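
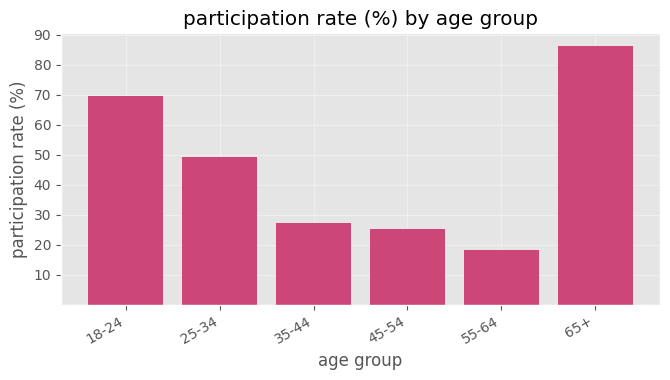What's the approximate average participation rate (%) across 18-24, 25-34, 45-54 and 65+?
(70 + 50 + 30 + 90) / 4 ≈ 60.

≈ 60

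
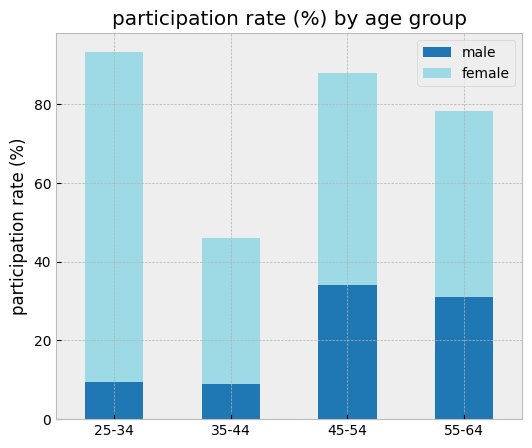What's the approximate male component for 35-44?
male top ≈ 10, bottom ≈ 0; segment ≈ 10.

≈ 10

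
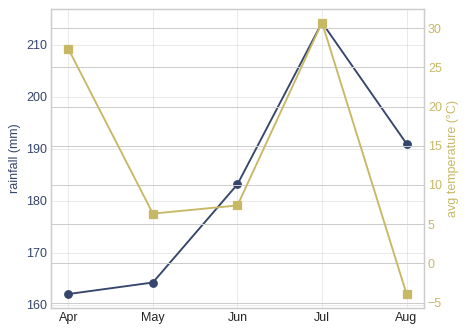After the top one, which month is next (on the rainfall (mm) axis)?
Top 3 (on the rainfall (mm) axis): Jul ≈ 215, Aug ≈ 190, Jun ≈ 185.

Aug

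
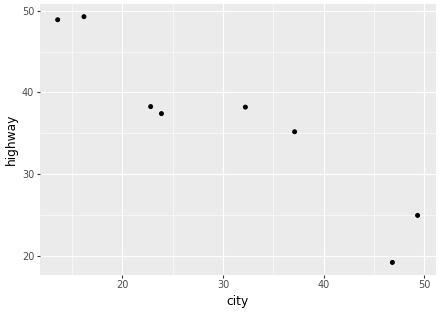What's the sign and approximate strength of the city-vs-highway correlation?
Points are negatively correlated; strong (|r| ≈ 0.9).

negative, strong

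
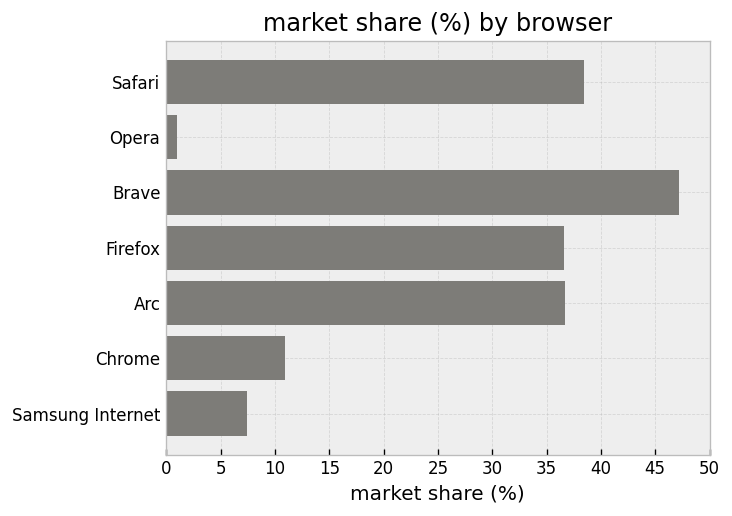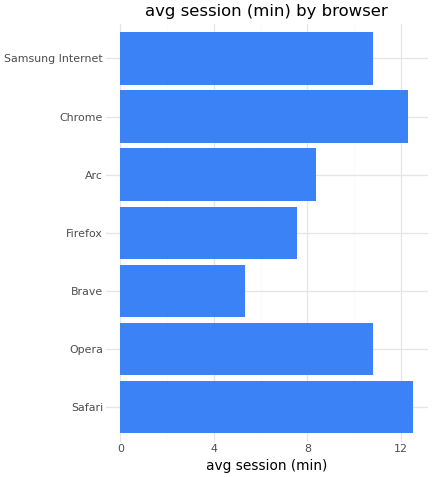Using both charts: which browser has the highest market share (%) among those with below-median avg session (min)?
Brave

Chart 2 median avg session (min) ≈ 10; below-median browsers: Brave, Firefox, Arc. Among those, Brave has the highest market share (%) (≈ 45).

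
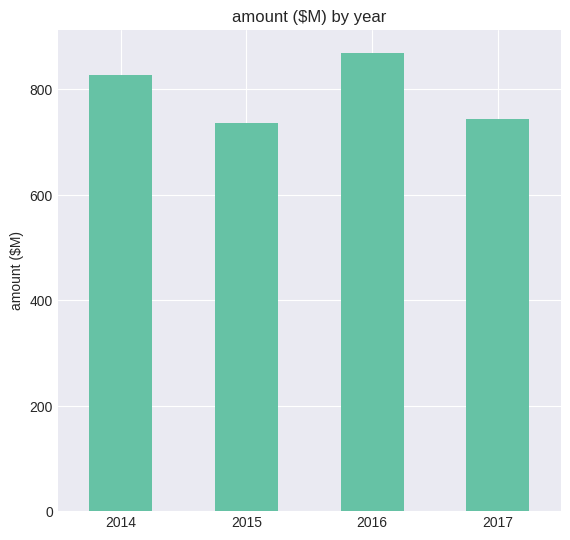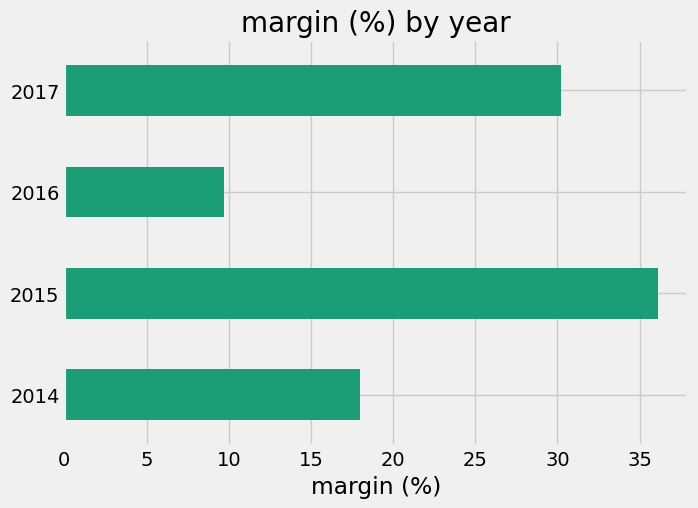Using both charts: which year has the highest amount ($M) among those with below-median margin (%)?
2016

Chart 2 median margin (%) ≈ 25; below-median years: 2014, 2016. Among those, 2016 has the highest amount ($M) (≈ 900).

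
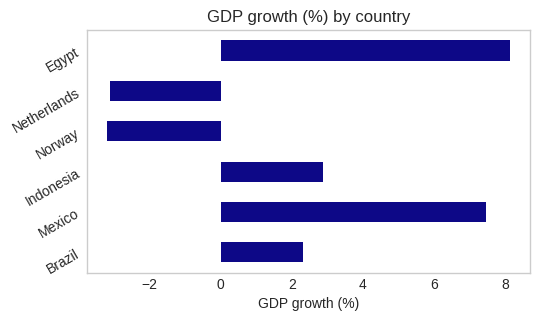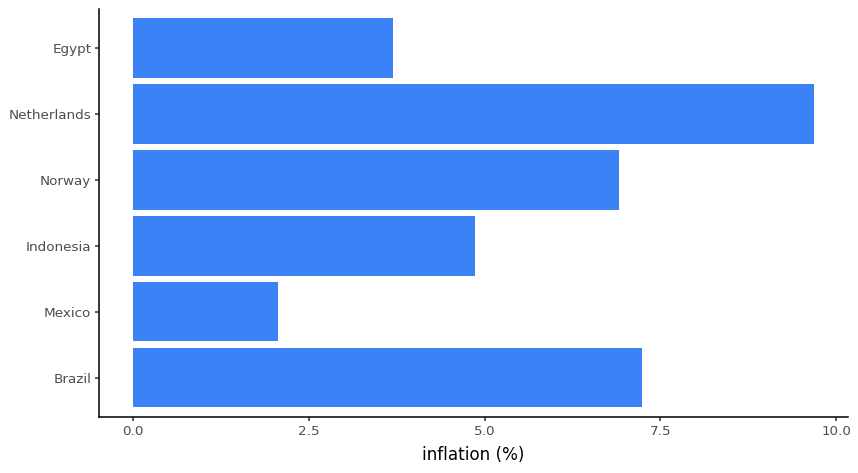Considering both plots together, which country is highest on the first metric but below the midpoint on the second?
Chart 2 median inflation (%) ≈ 6; below-median countries: Mexico, Indonesia, Egypt. Among those, Egypt has the highest GDP growth (%) (≈ 8).

Egypt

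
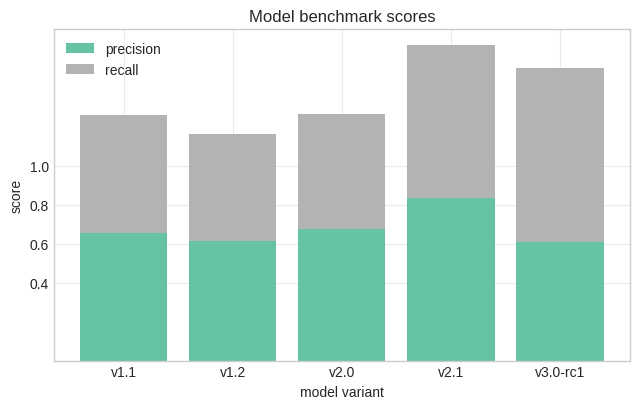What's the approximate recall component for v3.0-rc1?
≈ 1.0

recall top ≈ 1.6, bottom ≈ 0.6; segment ≈ 1.0.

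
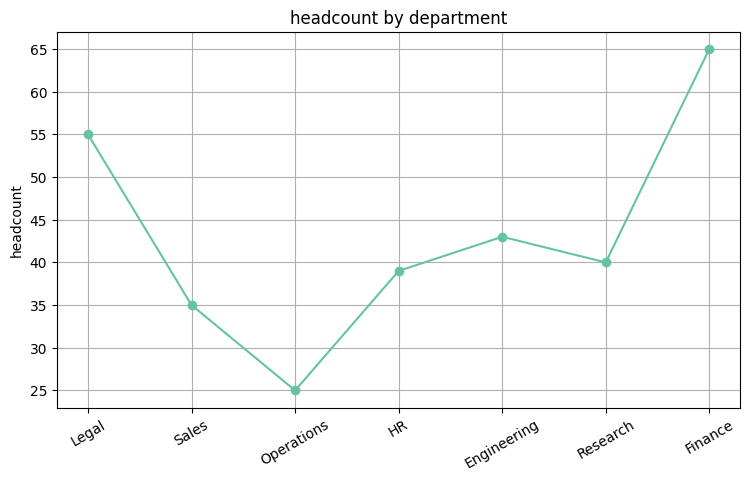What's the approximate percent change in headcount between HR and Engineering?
≈ +12.5%

HR ≈ 40, Engineering ≈ 45; (45 − 40) / 40 ≈ +12.5%.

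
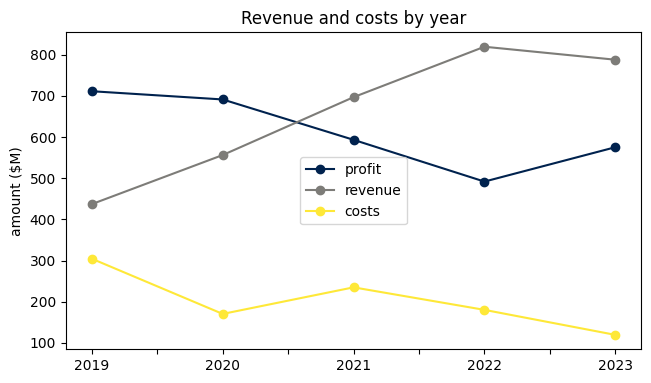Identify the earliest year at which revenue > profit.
2021

2020: revenue ≈ 600 vs profit ≈ 700 (not yet); 2021: revenue ≈ 700 vs profit ≈ 600 (first crossover).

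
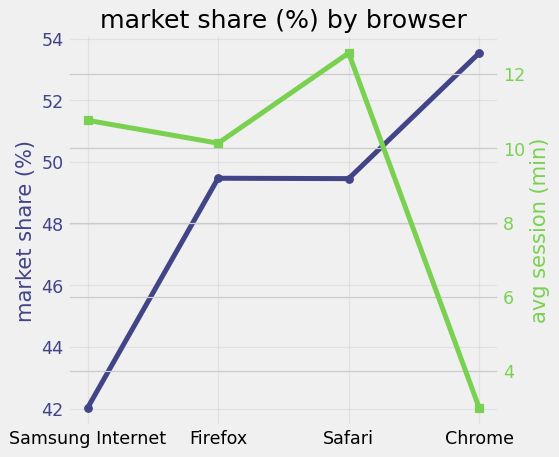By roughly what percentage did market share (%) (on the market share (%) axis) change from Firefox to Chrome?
≈ +10.2%

Firefox ≈ 49, Chrome ≈ 54; (54 − 49) / 49 ≈ +10.2%.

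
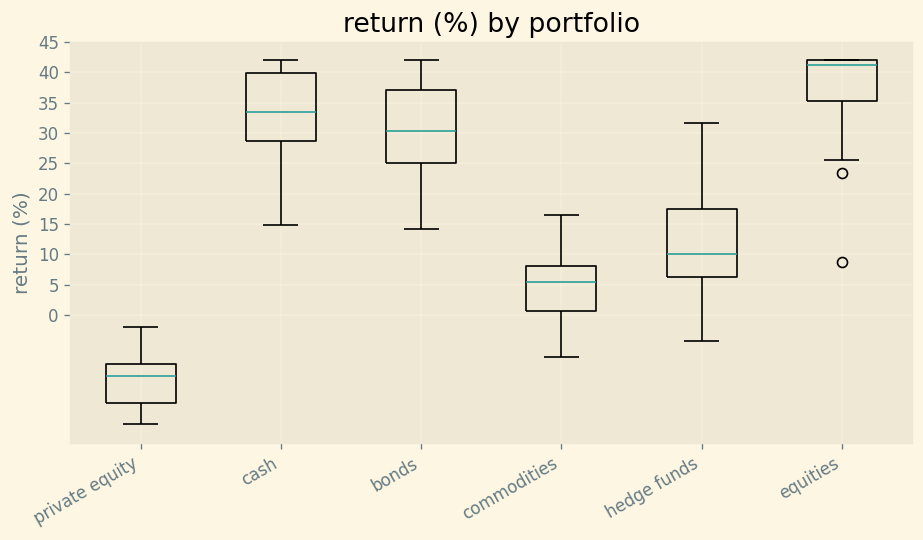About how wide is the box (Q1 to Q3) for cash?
≈ 10

Q3 ≈ 40, Q1 ≈ 30; IQR ≈ 10.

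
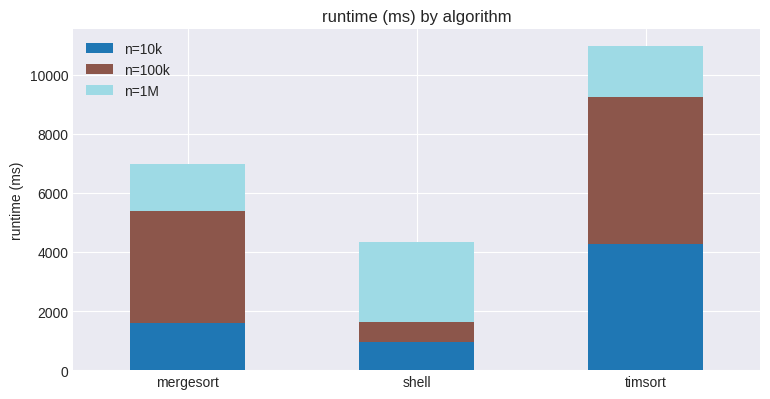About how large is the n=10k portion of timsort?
≈ 4000

n=10k top ≈ 4000, bottom ≈ 0; segment ≈ 4000.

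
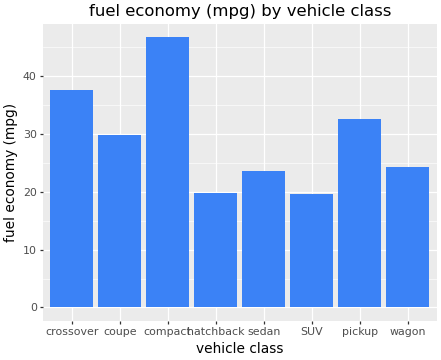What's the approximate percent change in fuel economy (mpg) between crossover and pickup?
≈ -12.5%

crossover ≈ 40, pickup ≈ 35; (35 − 40) / 40 ≈ -12.5%.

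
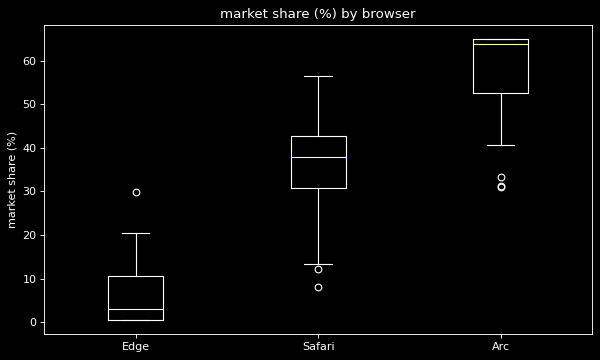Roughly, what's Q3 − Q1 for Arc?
≈ 15

Q3 ≈ 65, Q1 ≈ 50; IQR ≈ 15.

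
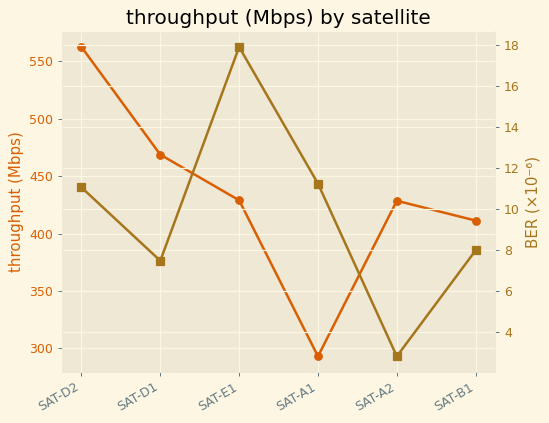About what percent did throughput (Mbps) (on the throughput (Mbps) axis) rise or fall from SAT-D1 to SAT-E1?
SAT-D1 ≈ 475, SAT-E1 ≈ 425; (425 − 475) / 475 ≈ -10.5%.

≈ -10.5%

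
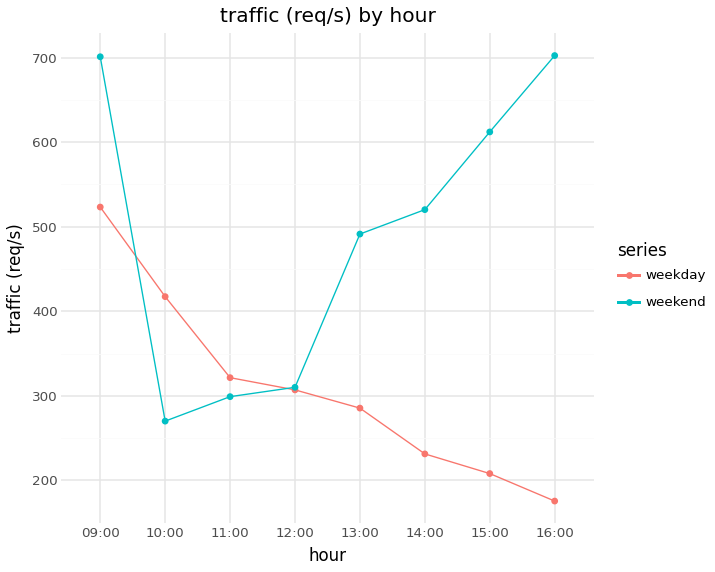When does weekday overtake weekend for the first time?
09:00: weekday ≈ 500 vs weekend ≈ 700 (not yet); 10:00: weekday ≈ 400 vs weekend ≈ 250 (first crossover).

10:00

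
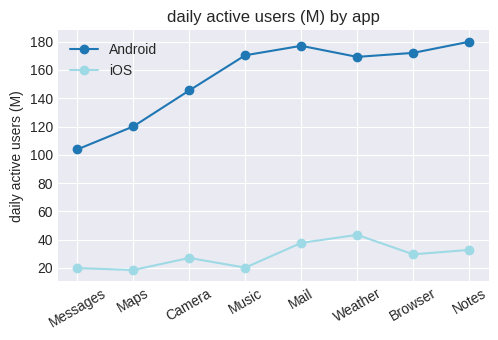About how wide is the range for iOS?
≈ 20

Max Weather ≈ 40, min Maps ≈ 20; range ≈ 20.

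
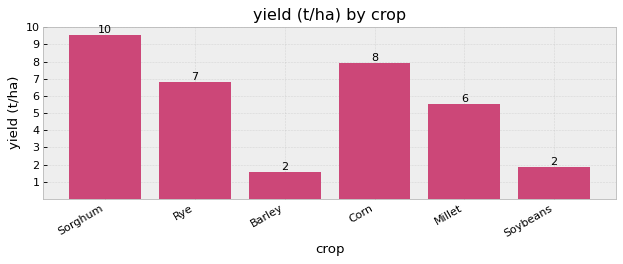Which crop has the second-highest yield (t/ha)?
Top 3: Sorghum ≈ 10, Corn ≈ 8, Rye ≈ 7.

Corn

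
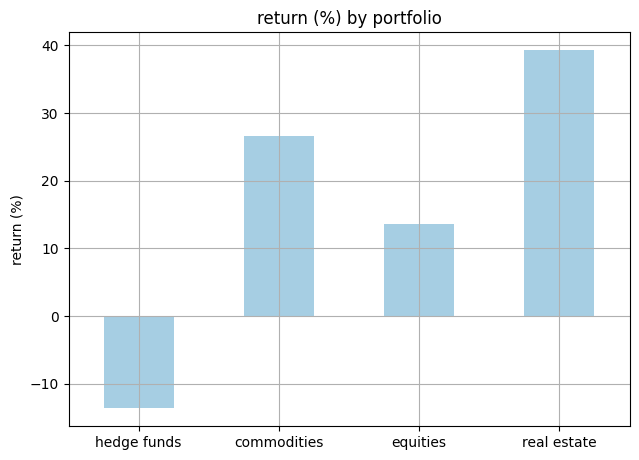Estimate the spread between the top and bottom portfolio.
Max real estate ≈ 40, min hedge funds ≈ -15; range ≈ 55.

≈ 55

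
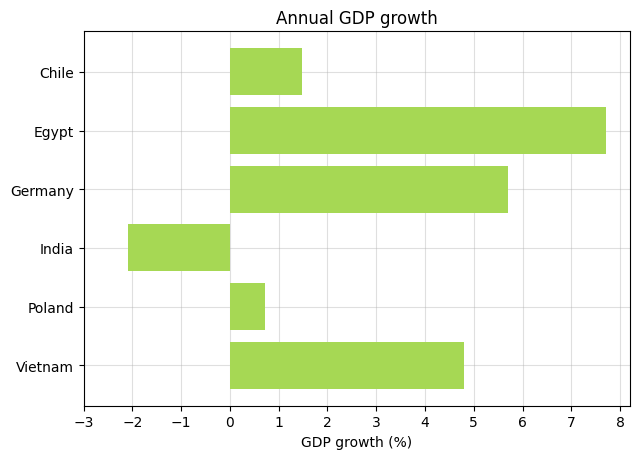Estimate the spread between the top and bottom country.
≈ 10

Max Egypt ≈ 8, min India ≈ -2; range ≈ 10.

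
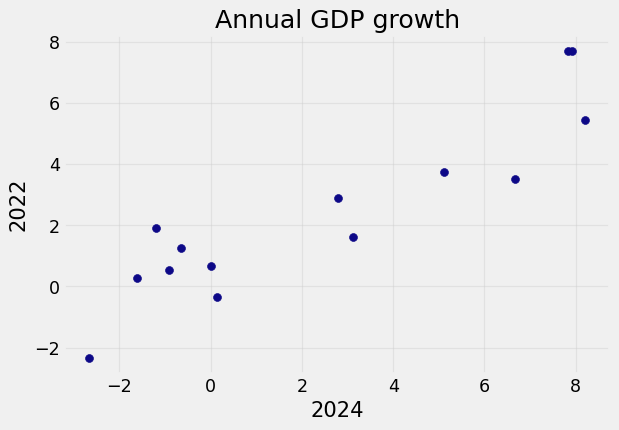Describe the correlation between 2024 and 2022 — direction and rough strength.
positive, strong

Points are positively correlated; strong (|r| ≈ 0.9).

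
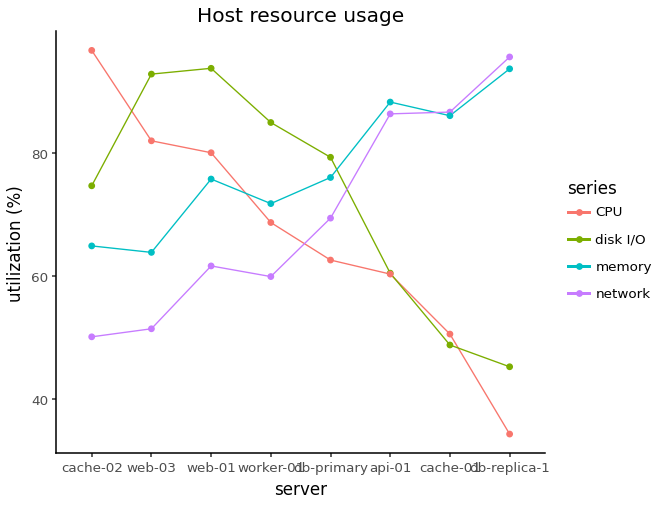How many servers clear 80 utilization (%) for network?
Above 80: api-01, cache-01, db-replica-1.

3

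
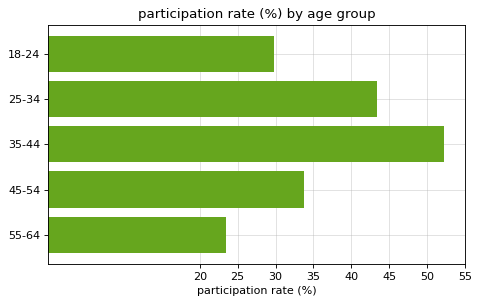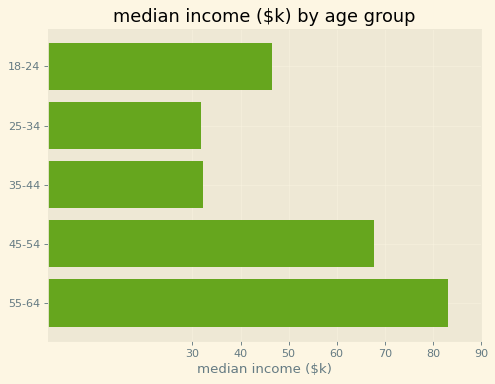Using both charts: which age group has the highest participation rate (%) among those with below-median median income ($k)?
35-44

Chart 2 median median income ($k) ≈ 50; below-median age groups: 25-34, 35-44. Among those, 35-44 has the highest participation rate (%) (≈ 50).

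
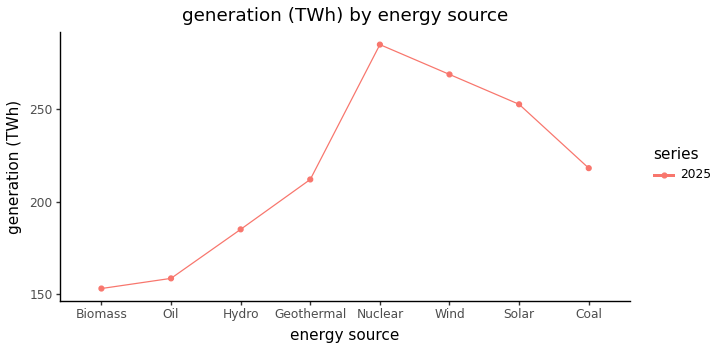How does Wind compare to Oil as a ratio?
≈ 1.62×

Wind ≈ 260, Oil ≈ 160; 260/160 ≈ 1.62.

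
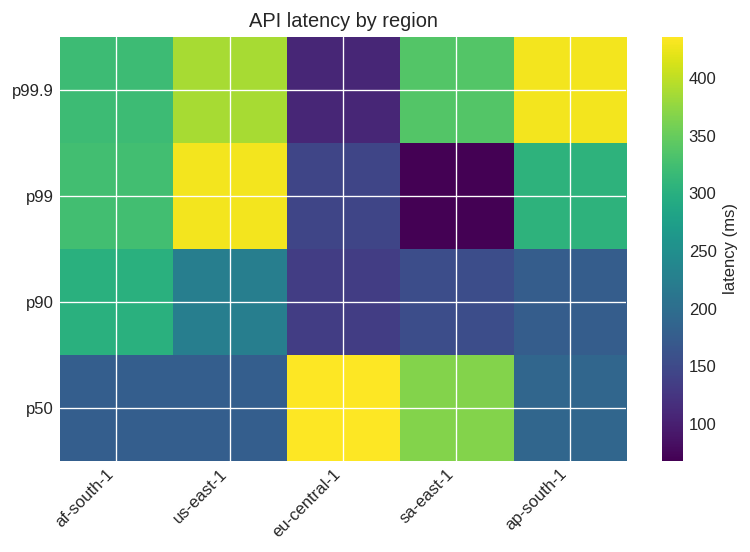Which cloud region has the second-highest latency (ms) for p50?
sa-east-1

Top 3 for p50: eu-central-1 ≈ 450, sa-east-1 ≈ 350, ap-south-1 ≈ 200.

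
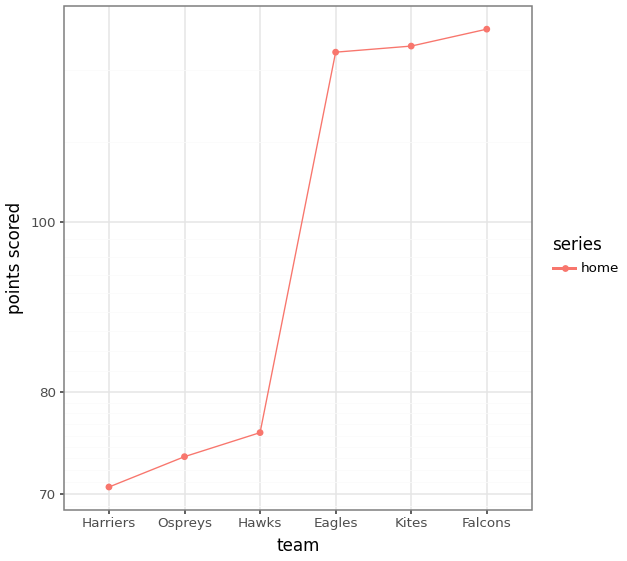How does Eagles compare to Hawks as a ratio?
Eagles ≈ 125, Hawks ≈ 75; 125/75 ≈ 1.67.

≈ 1.67×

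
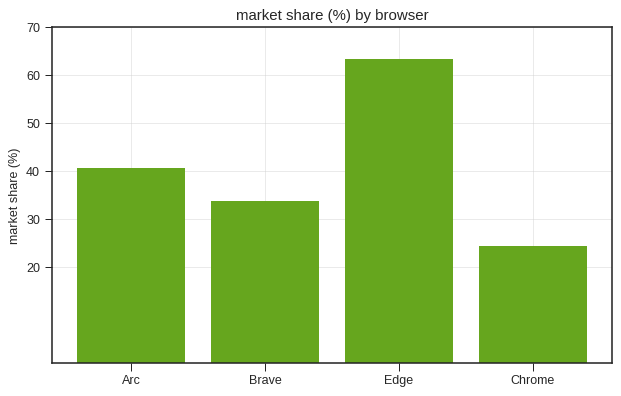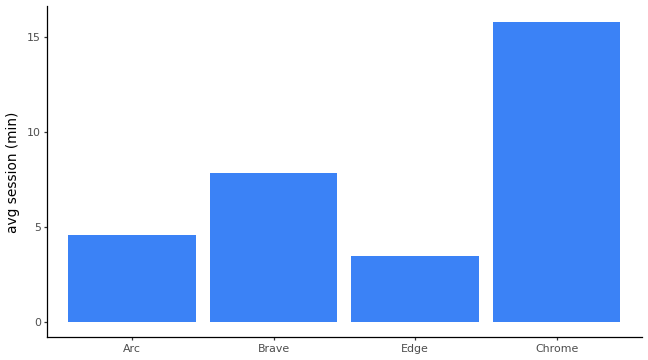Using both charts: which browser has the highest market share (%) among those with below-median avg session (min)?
Chart 2 median avg session (min) ≈ 6; below-median browsers: Arc, Edge. Among those, Edge has the highest market share (%) (≈ 60).

Edge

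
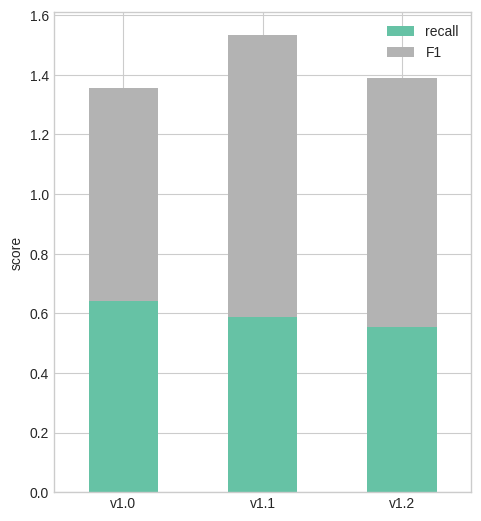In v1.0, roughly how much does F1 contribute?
≈ 0.8

F1 top ≈ 1.4, bottom ≈ 0.6; segment ≈ 0.8.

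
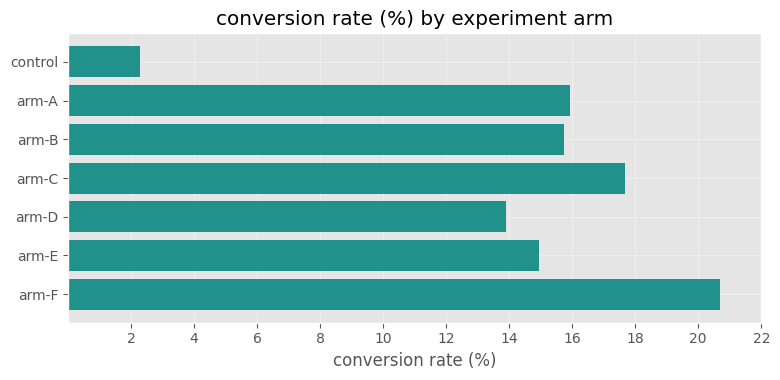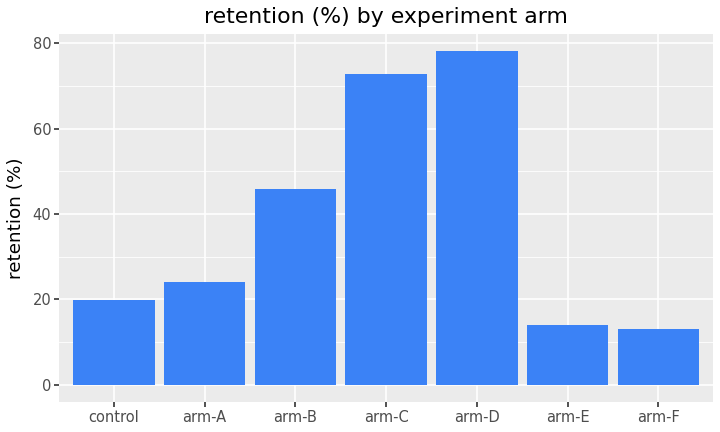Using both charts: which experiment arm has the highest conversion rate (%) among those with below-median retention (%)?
arm-F

Chart 2 median retention (%) ≈ 20; below-median experiment arms: control, arm-E, arm-F. Among those, arm-F has the highest conversion rate (%) (≈ 20).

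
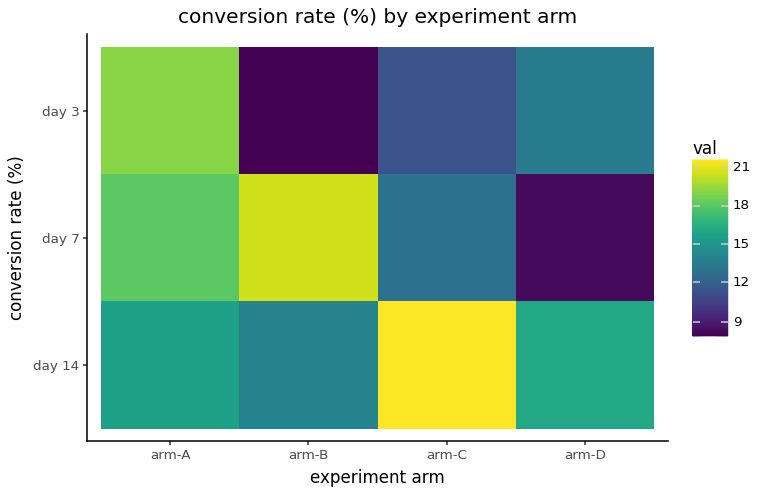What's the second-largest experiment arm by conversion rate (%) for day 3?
arm-D

Top 3 for day 3: arm-A ≈ 20, arm-D ≈ 14, arm-C ≈ 12.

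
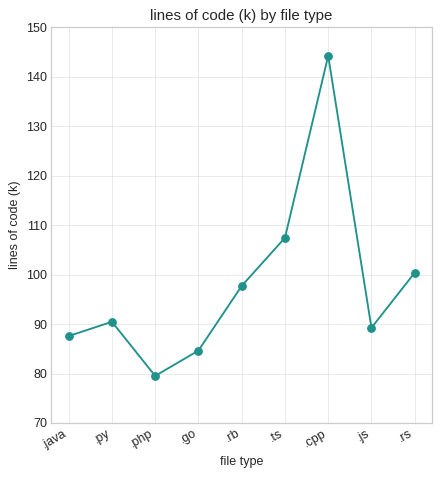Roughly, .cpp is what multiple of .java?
.cpp ≈ 140, .java ≈ 90; 140/90 ≈ 1.56.

≈ 1.56×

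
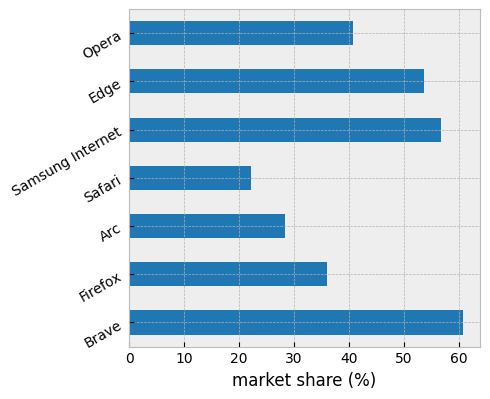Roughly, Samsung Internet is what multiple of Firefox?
Samsung Internet ≈ 60, Firefox ≈ 40; 60/40 ≈ 1.5.

≈ 1.5×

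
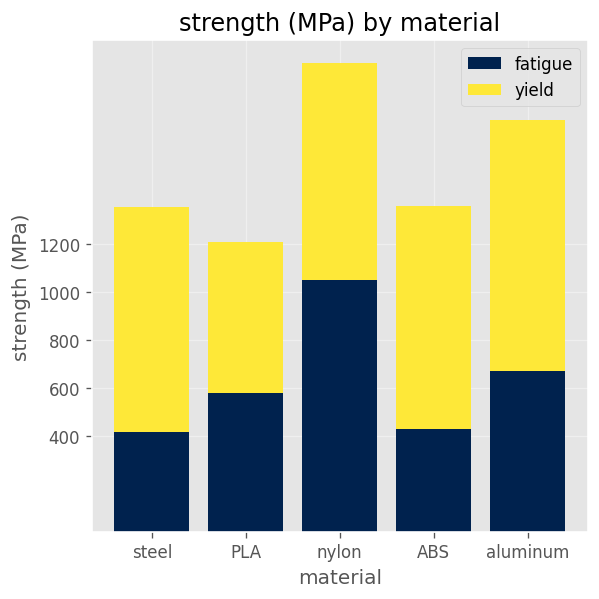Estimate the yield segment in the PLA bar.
≈ 600

yield top ≈ 1200, bottom ≈ 600; segment ≈ 600.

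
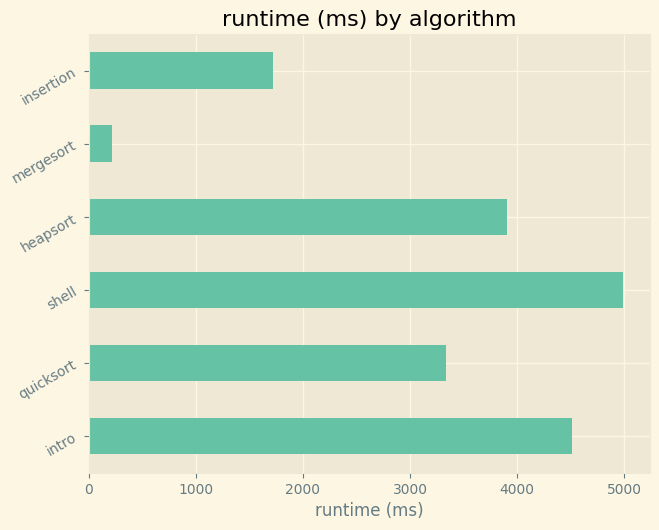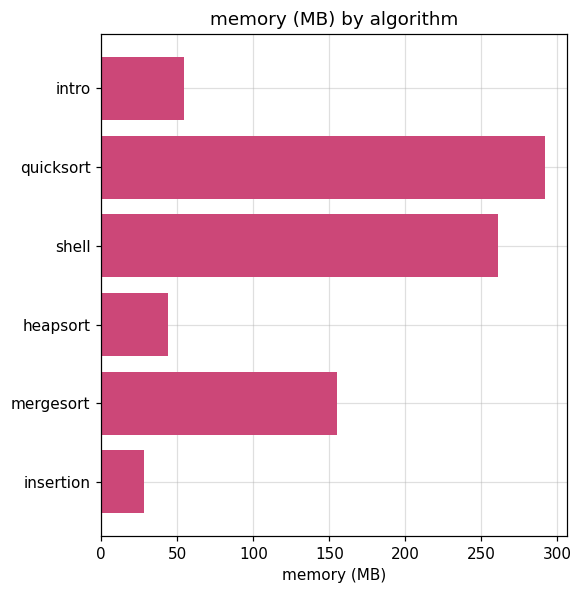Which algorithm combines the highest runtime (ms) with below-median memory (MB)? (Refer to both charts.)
Chart 2 median memory (MB) ≈ 100; below-median algorithms: intro, heapsort, insertion. Among those, intro has the highest runtime (ms) (≈ 4500).

intro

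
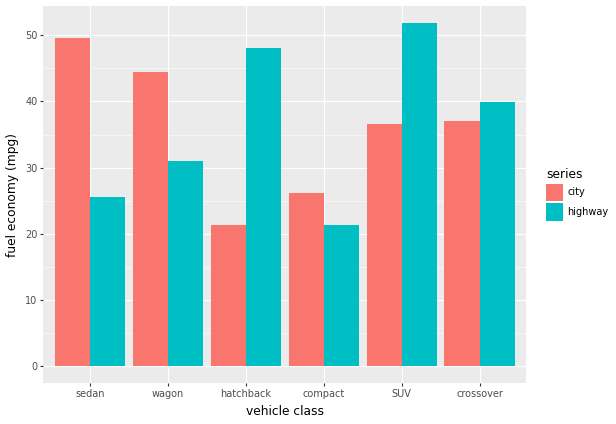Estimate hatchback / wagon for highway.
≈ 1.67×

hatchback ≈ 50, wagon ≈ 30; 50/30 ≈ 1.67.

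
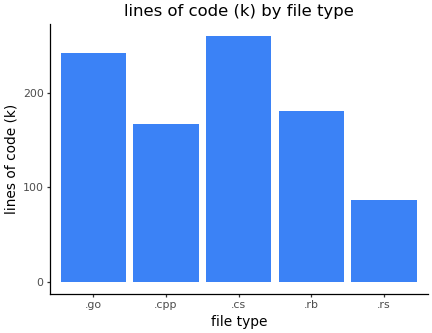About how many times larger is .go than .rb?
.go ≈ 250, .rb ≈ 175; 250/175 ≈ 1.43.

≈ 1.43×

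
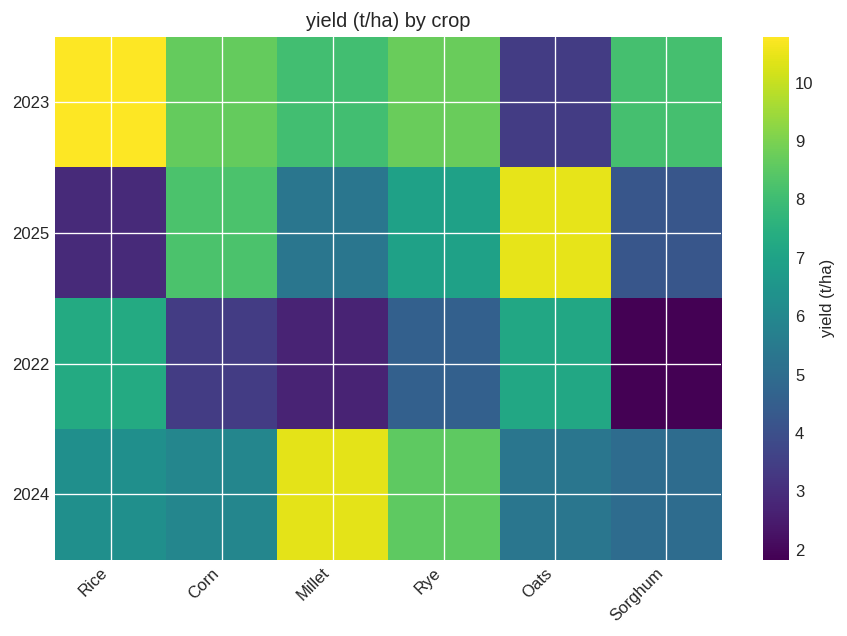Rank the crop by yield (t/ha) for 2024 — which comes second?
Rye

Top 3 for 2024: Millet ≈ 10, Rye ≈ 9, Rice ≈ 6.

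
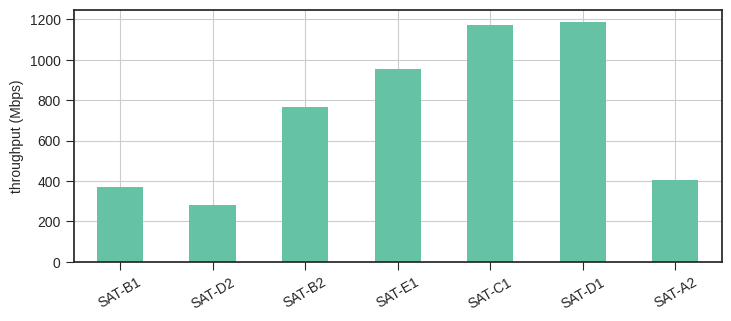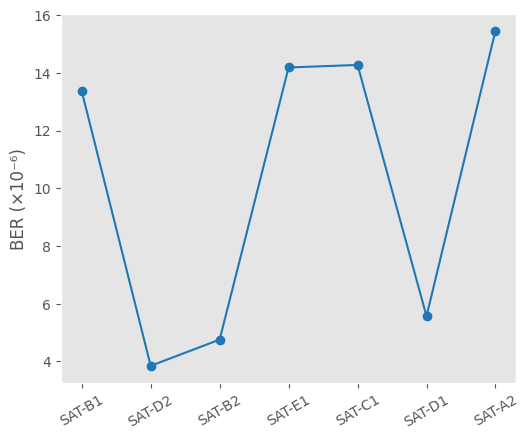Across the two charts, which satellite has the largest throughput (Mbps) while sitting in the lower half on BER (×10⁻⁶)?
SAT-D1

Chart 2 median BER (×10⁻⁶) ≈ 14; below-median satellites: SAT-D2, SAT-B2, SAT-D1. Among those, SAT-D1 has the highest throughput (Mbps) (≈ 1200).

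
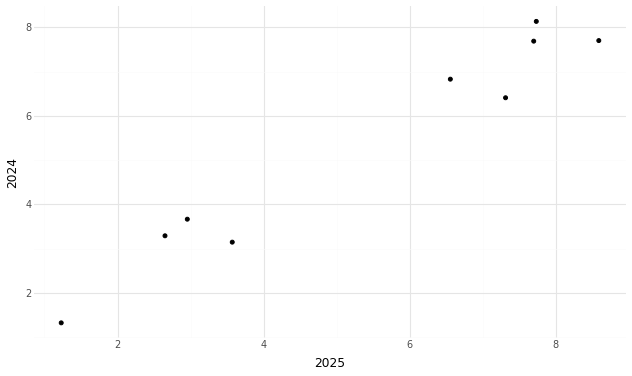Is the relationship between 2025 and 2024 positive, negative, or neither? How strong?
Points are positively correlated; strong (|r| ≈ 1.0).

positive, strong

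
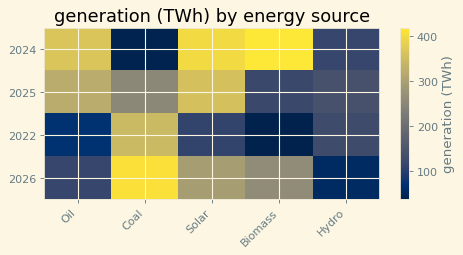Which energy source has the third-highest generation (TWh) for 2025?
Coal

Top 4 for 2025: Solar ≈ 350, Oil ≈ 300, Coal ≈ 250, Hydro ≈ 150.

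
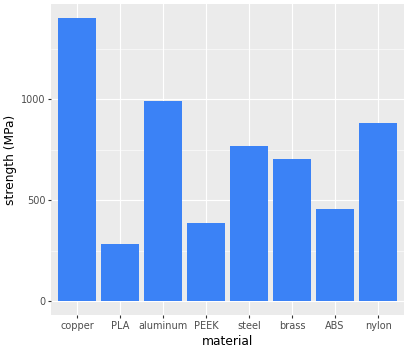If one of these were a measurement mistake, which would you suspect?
copper

copper ≈ 1400; the rest sit between ≈ 200 and ≈ 1000.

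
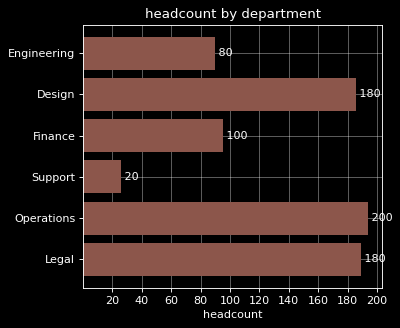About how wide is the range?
Max Operations ≈ 200, min Support ≈ 20; range ≈ 180.

≈ 180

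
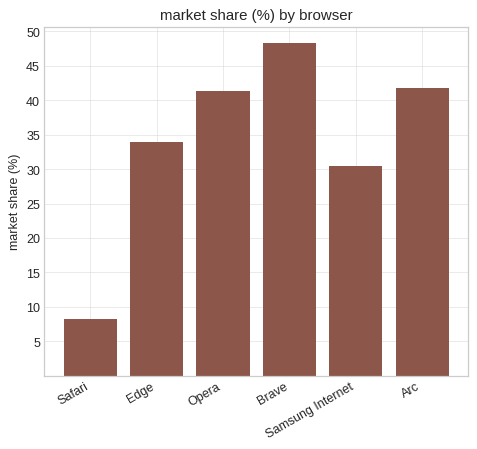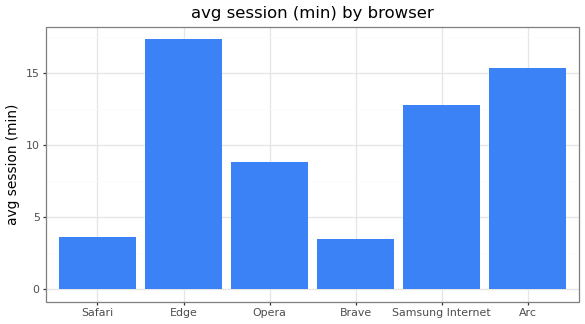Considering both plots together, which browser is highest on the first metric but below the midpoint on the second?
Brave

Chart 2 median avg session (min) ≈ 10; below-median browsers: Safari, Opera, Brave. Among those, Brave has the highest market share (%) (≈ 50).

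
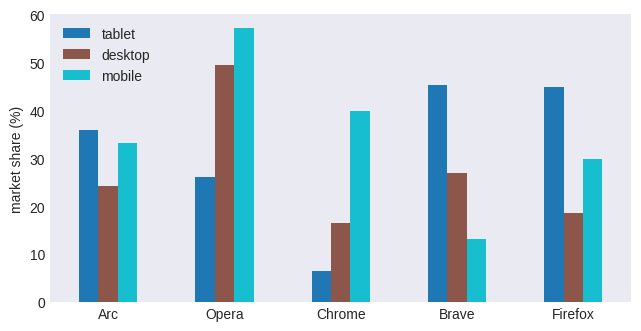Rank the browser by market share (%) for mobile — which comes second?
Top 3 for mobile: Opera ≈ 55, Chrome ≈ 40, Arc ≈ 35.

Chrome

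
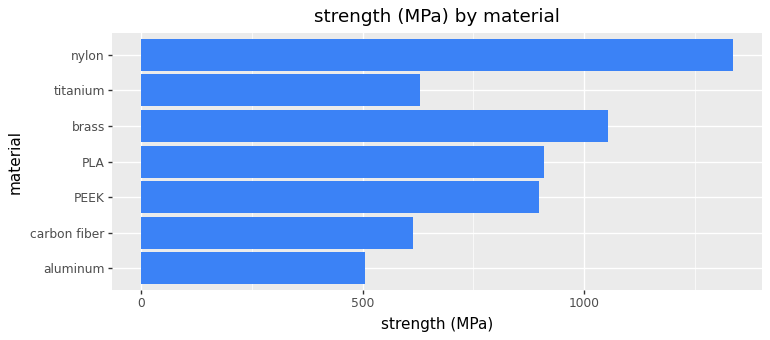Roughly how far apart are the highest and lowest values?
≈ 800

Max nylon ≈ 1400, min aluminum ≈ 600; range ≈ 800.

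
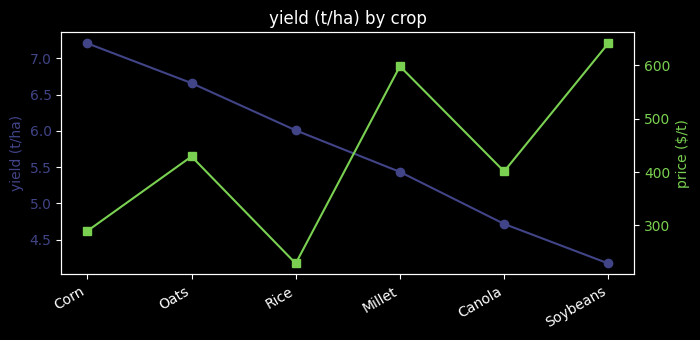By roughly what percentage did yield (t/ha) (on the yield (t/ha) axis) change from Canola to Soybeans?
≈ -11.1%

Canola ≈ 4.5, Soybeans ≈ 4.0; (4.0 − 4.5) / 4.5 ≈ -11.1%.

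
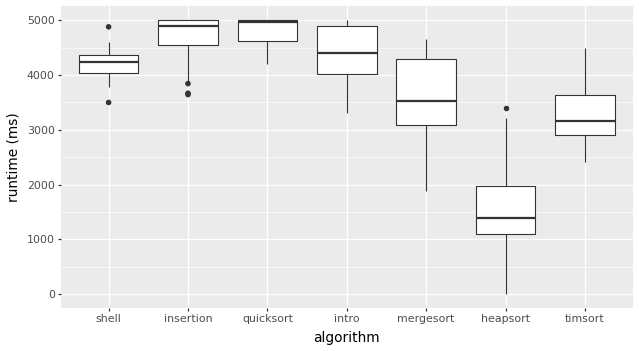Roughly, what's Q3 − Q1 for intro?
≈ 1000

Q3 ≈ 5000, Q1 ≈ 4000; IQR ≈ 1000.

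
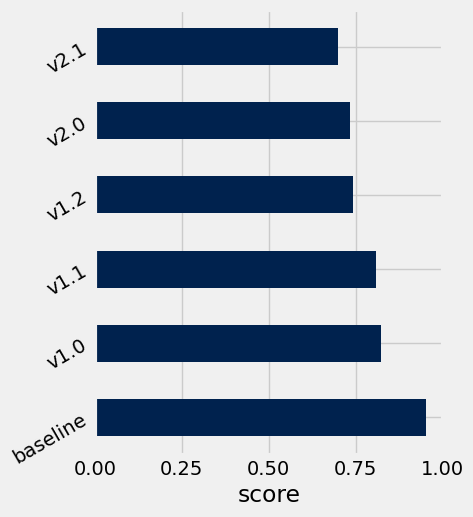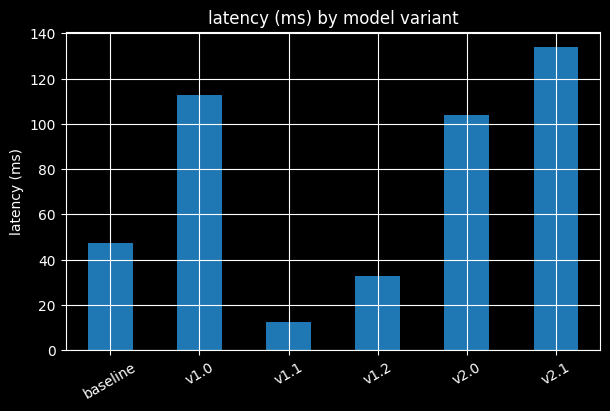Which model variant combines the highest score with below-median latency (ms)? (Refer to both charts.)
baseline

Chart 2 median latency (ms) ≈ 80; below-median model variants: baseline, v1.1, v1.2. Among those, baseline has the highest score (≈ 1).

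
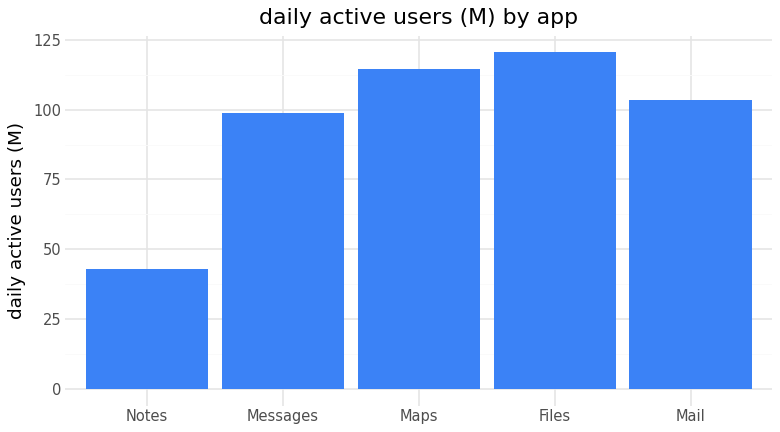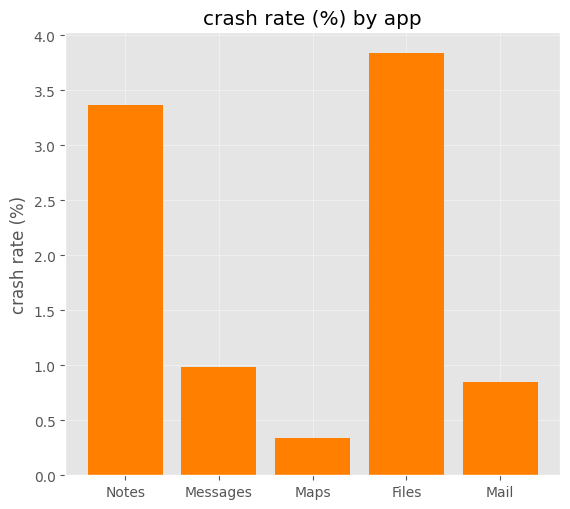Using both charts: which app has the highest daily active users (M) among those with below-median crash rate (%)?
Maps

Chart 2 median crash rate (%) ≈ 1; below-median apps: Maps, Mail. Among those, Maps has the highest daily active users (M) (≈ 120).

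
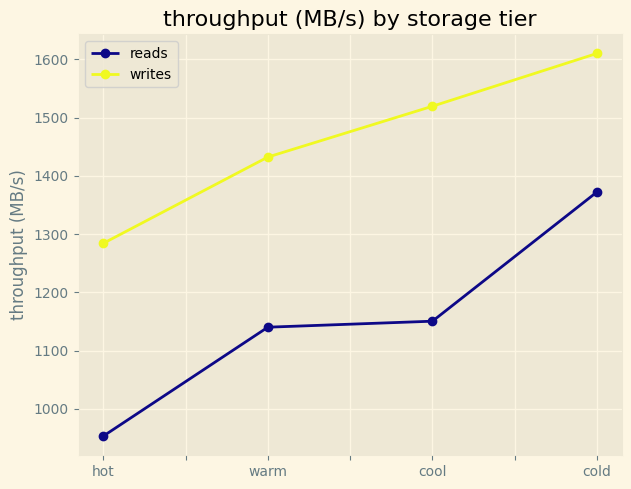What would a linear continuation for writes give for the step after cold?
≈ 1700

Last three: 1400, 1500, 1600 → slope ≈ 100/step → next ≈ 1700.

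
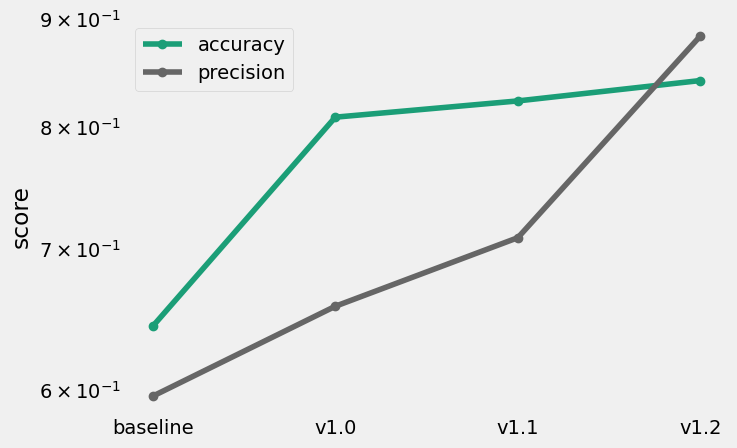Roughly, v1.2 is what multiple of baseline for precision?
v1.2 ≈ 0.90, baseline ≈ 0.60; 0.90/0.60 ≈ 1.5.

≈ 1.5×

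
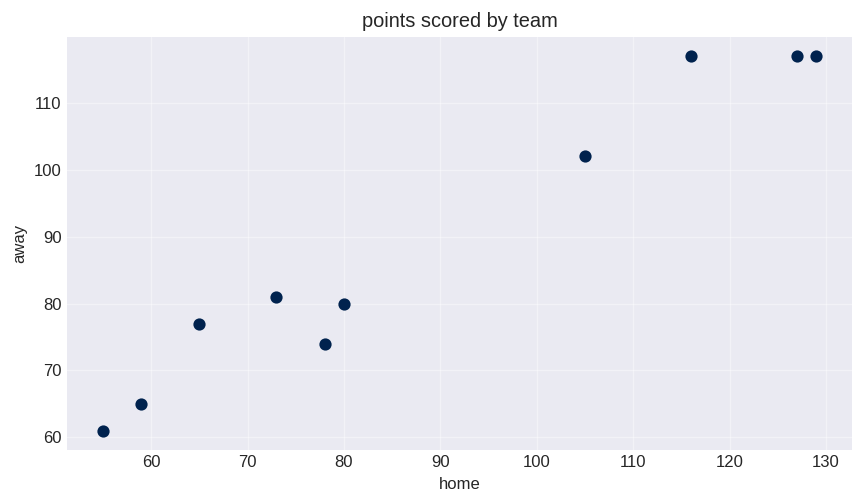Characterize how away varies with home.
positive, strong

Points are positively correlated; strong (|r| ≈ 1.0).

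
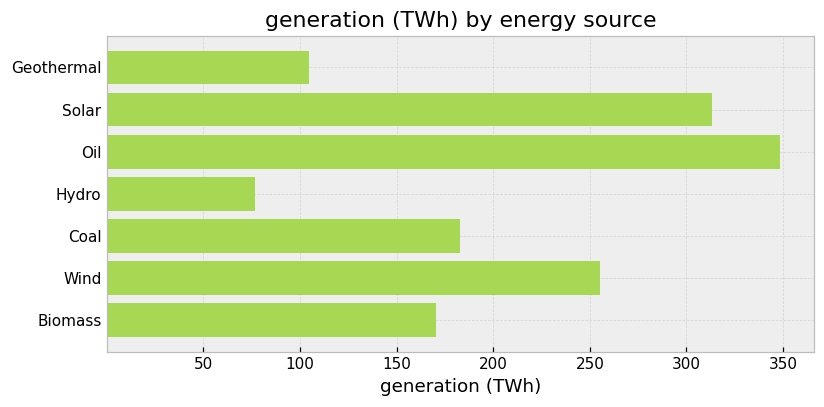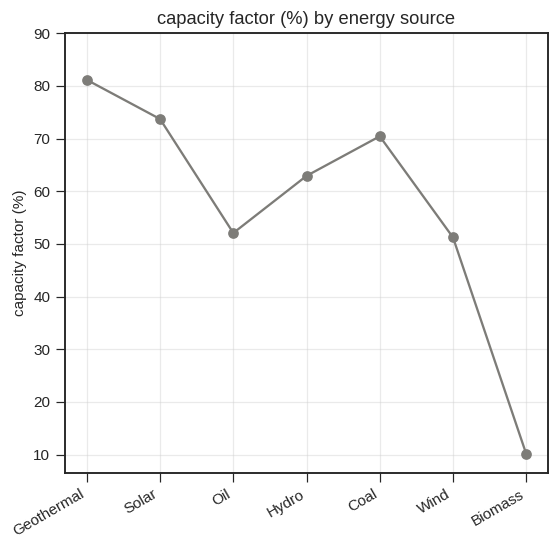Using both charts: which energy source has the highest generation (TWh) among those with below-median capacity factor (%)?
Chart 2 median capacity factor (%) ≈ 60; below-median energy sources: Oil, Wind, Biomass. Among those, Oil has the highest generation (TWh) (≈ 350).

Oil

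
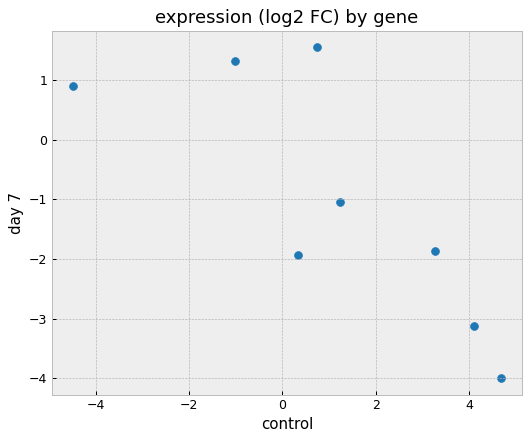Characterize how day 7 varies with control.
Points are negatively correlated; strong (|r| ≈ 0.8).

negative, strong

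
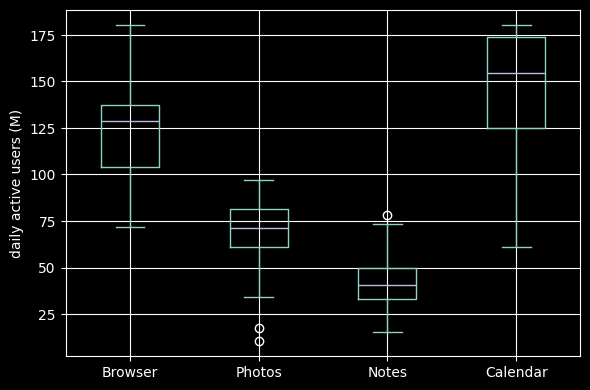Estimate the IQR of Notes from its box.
Q3 ≈ 50, Q1 ≈ 30; IQR ≈ 20.

≈ 20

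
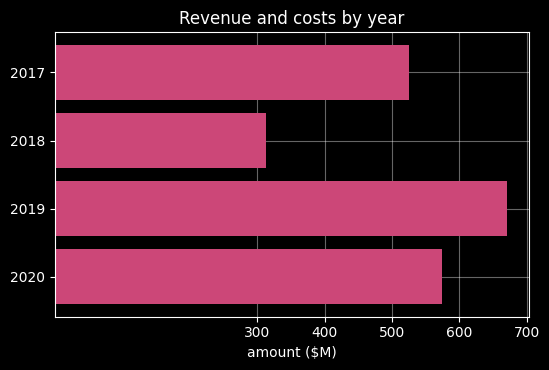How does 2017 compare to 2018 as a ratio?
≈ 1.67×

2017 ≈ 500, 2018 ≈ 300; 500/300 ≈ 1.67.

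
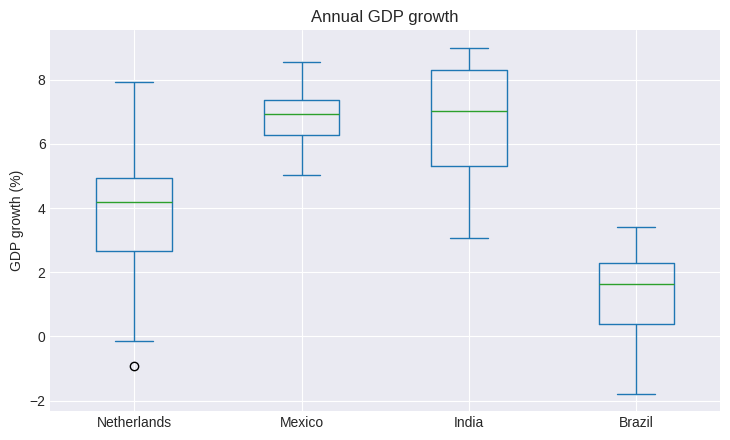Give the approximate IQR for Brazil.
≈ 2.0

Q3 ≈ 2.5, Q1 ≈ 0.5; IQR ≈ 2.0.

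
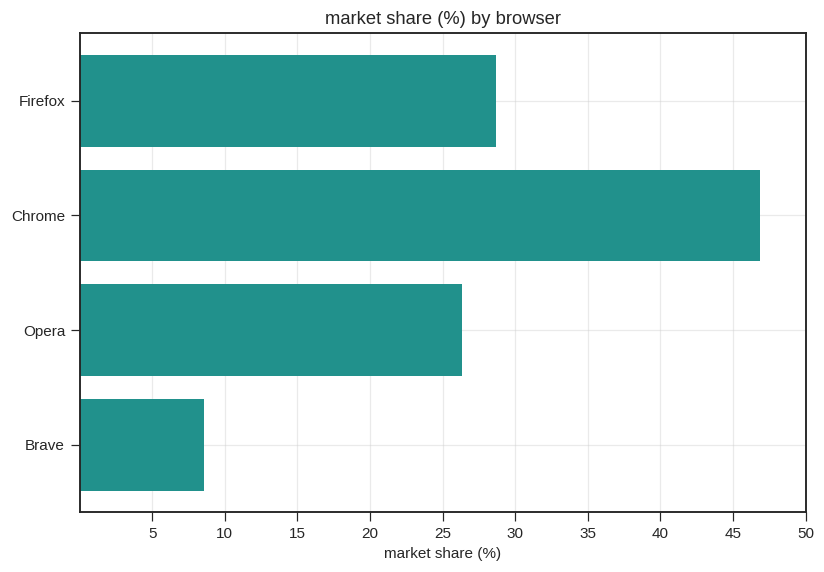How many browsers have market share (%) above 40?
Above 40: Chrome.

1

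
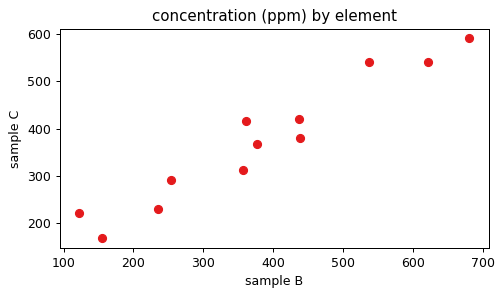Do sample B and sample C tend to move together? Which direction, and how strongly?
positive, strong

Points are positively correlated; strong (|r| ≈ 1.0).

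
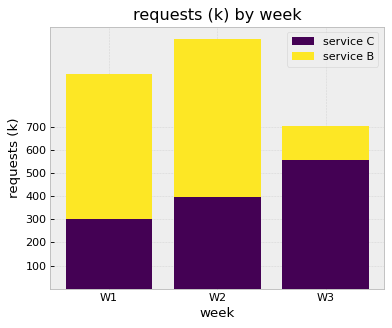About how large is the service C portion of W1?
service C top ≈ 300, bottom ≈ 0; segment ≈ 300.

≈ 300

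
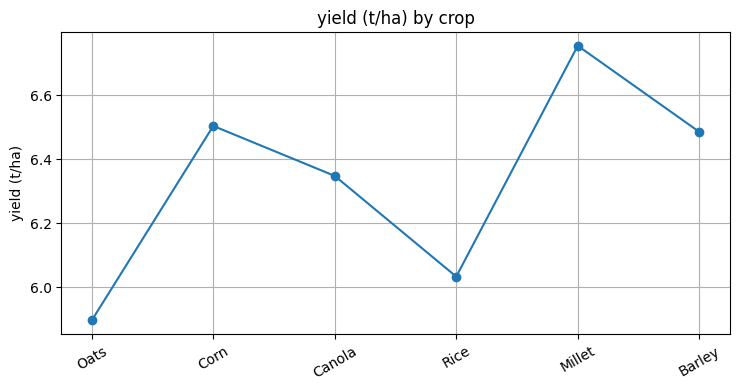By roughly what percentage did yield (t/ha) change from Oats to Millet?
≈ +15.3%

Oats ≈ 5.9, Millet ≈ 6.8; (6.8 − 5.9) / 5.9 ≈ +15.3%.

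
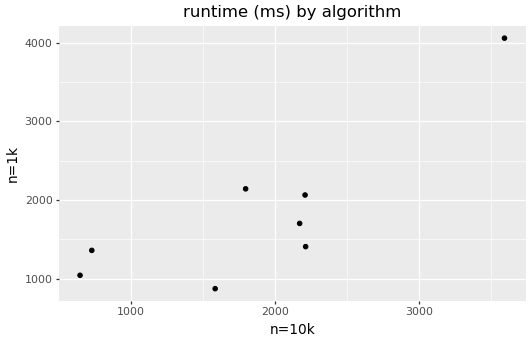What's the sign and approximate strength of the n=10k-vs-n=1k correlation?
Points are positively correlated; strong (|r| ≈ 0.8).

positive, strong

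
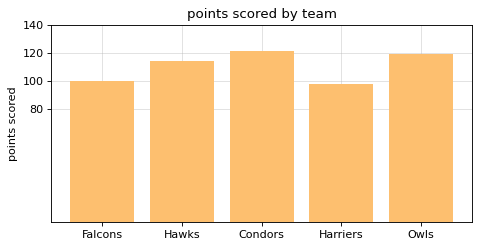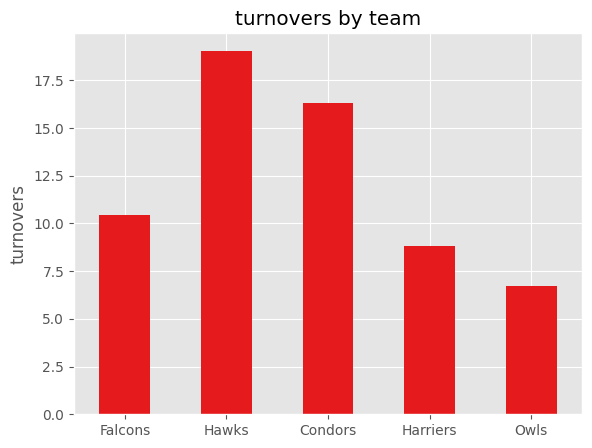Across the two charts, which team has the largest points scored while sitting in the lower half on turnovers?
Owls

Chart 2 median turnovers ≈ 10; below-median teams: Harriers, Owls. Among those, Owls has the highest points scored (≈ 120).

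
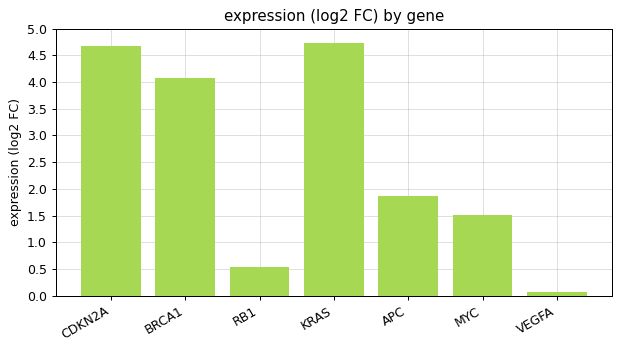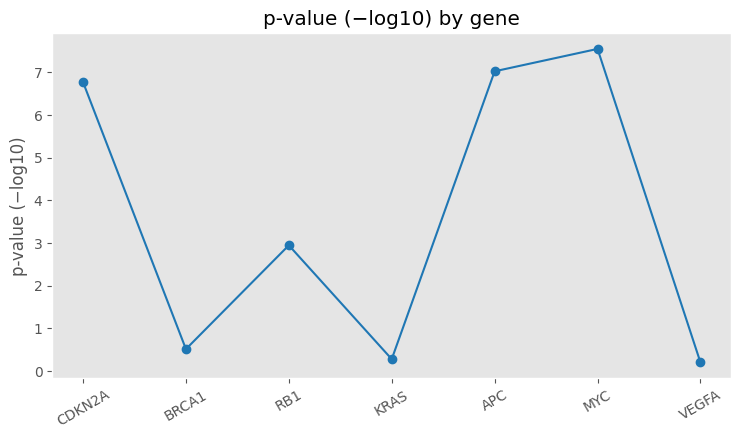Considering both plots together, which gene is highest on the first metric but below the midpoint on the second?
Chart 2 median p-value (−log10) ≈ 3; below-median genes: BRCA1, KRAS, VEGFA. Among those, KRAS has the highest expression (log2 FC) (≈ 4.5).

KRAS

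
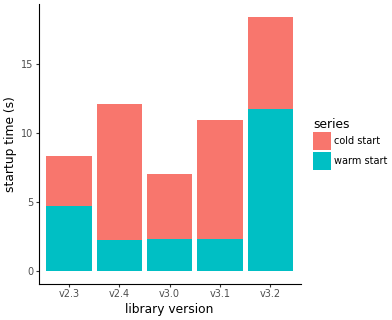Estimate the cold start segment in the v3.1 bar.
≈ 8

cold start top ≈ 10, bottom ≈ 2; segment ≈ 8.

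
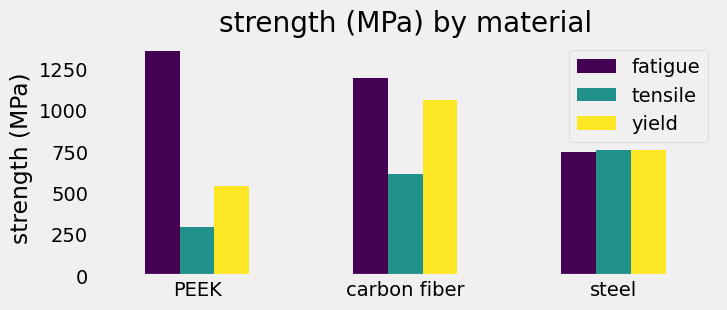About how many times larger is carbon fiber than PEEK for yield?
carbon fiber ≈ 1000, PEEK ≈ 600; 1000/600 ≈ 1.67.

≈ 1.67×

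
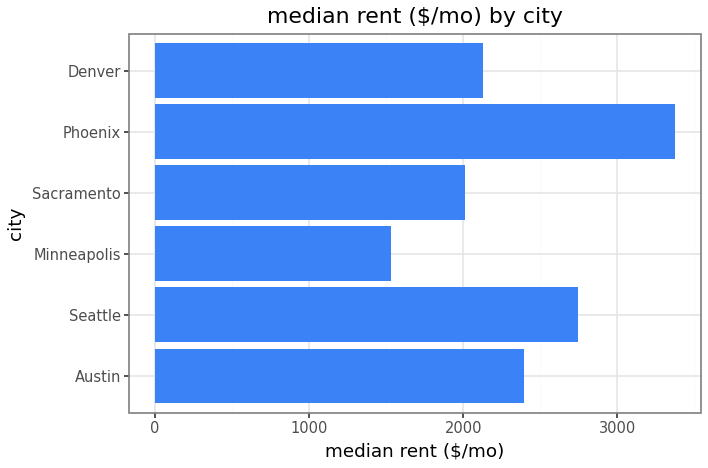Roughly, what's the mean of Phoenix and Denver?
(3500 + 2000) / 2 ≈ 2750.

≈ 2750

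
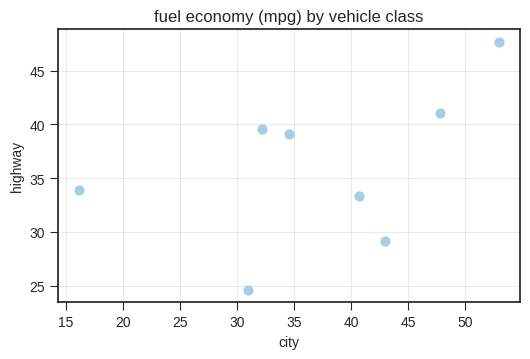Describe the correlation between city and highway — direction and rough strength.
Points are positively correlated; moderate (|r| ≈ 0.5).

positive, moderate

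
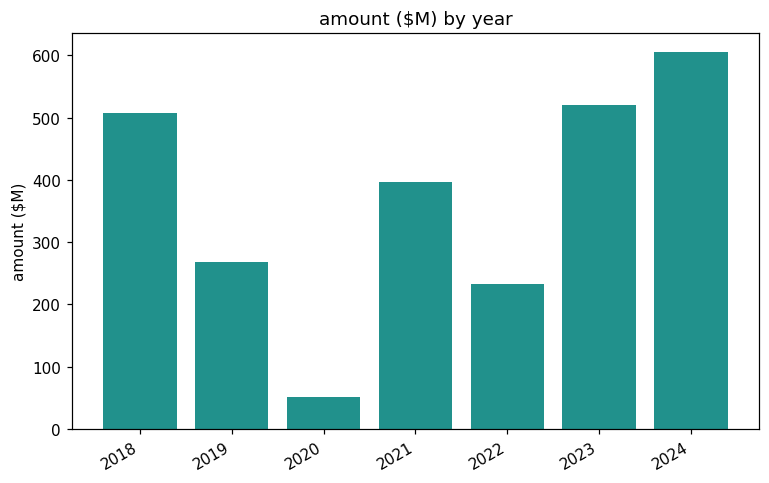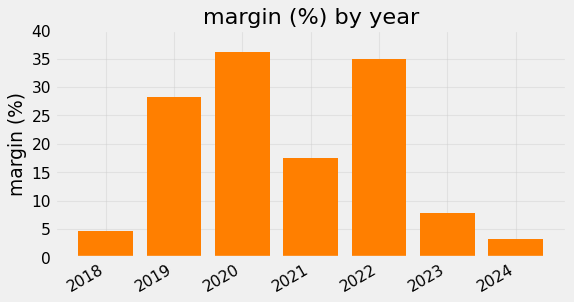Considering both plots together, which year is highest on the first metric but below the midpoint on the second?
2024

Chart 2 median margin (%) ≈ 15; below-median years: 2018, 2023, 2024. Among those, 2024 has the highest amount ($M) (≈ 600).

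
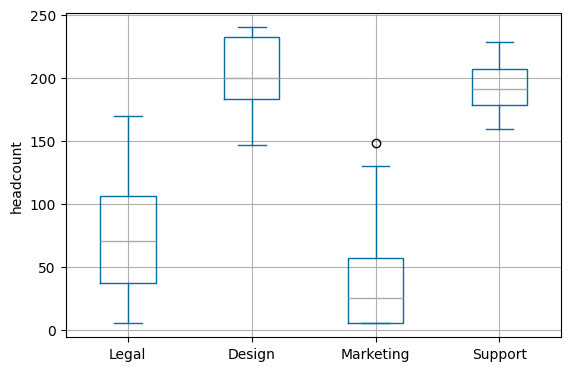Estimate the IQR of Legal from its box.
≈ 60

Q3 ≈ 100, Q1 ≈ 40; IQR ≈ 60.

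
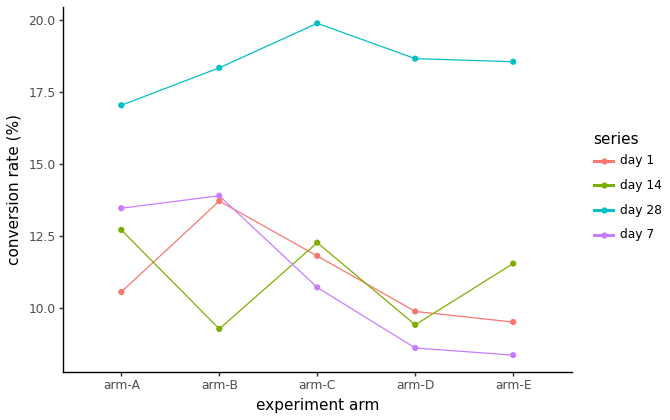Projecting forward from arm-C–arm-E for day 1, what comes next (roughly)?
≈ 7.5

Last three: 12, 10, 9 → slope ≈ -1.5/step → next ≈ 7.5.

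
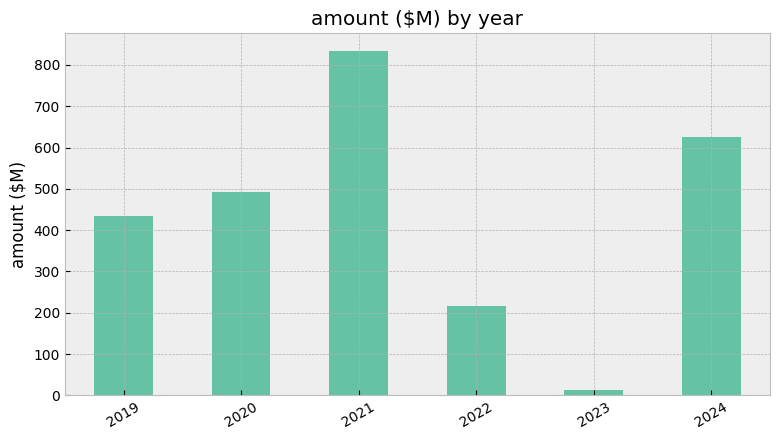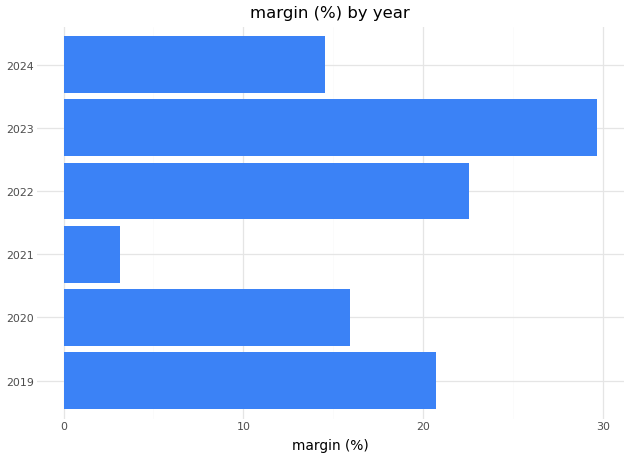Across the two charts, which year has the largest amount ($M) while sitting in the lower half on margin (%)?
2021

Chart 2 median margin (%) ≈ 20; below-median years: 2020, 2021, 2024. Among those, 2021 has the highest amount ($M) (≈ 800).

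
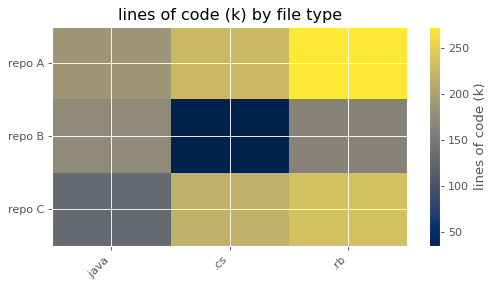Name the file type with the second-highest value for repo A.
.cs

Top 3 for repo A: .rb ≈ 280, .cs ≈ 220, .java ≈ 180.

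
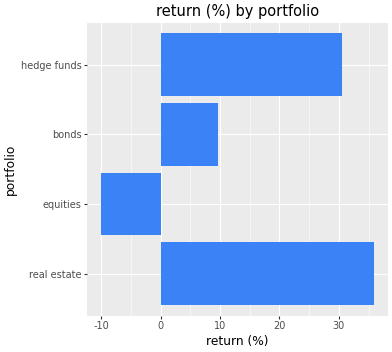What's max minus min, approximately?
≈ 45

Max real estate ≈ 35, min equities ≈ -10; range ≈ 45.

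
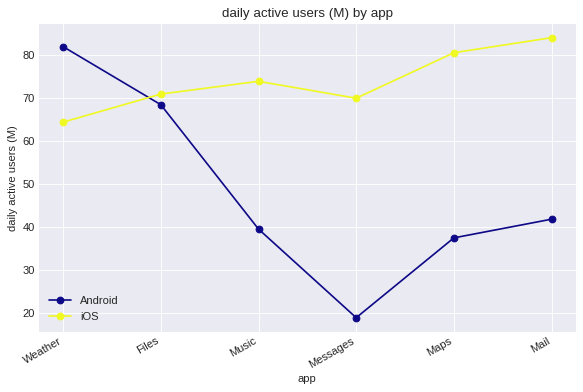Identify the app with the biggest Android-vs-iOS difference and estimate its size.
Messages, ≈ 50 M

Messages: Android ≈ 20, iOS ≈ 70 → gap ≈ 50. Next-largest (Maps) is only ≈ 40.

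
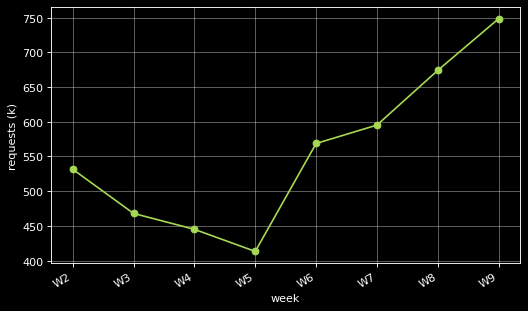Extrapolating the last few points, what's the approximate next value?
Last three: 600, 650, 750 → slope ≈ 75/step → next ≈ 825.

≈ 825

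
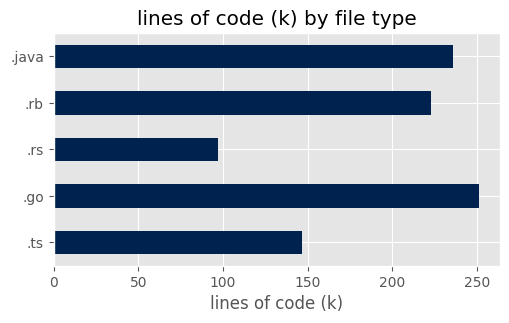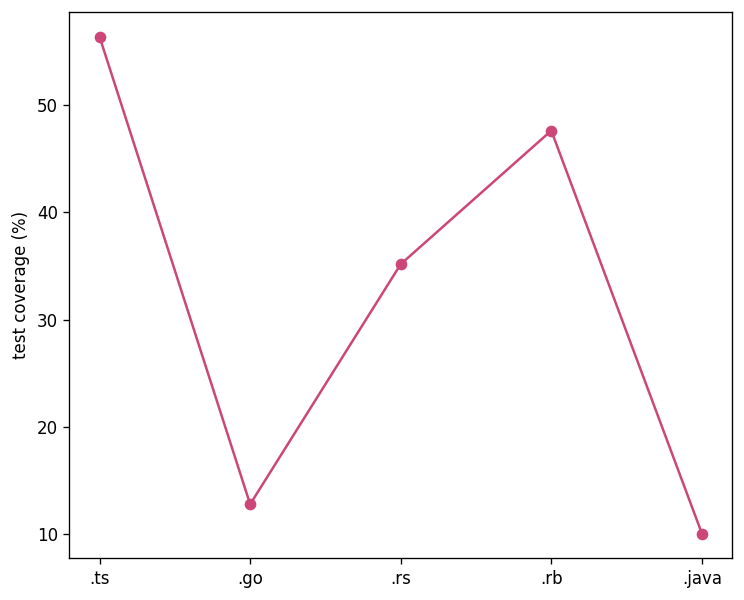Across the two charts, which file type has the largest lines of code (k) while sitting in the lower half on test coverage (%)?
.go

Chart 2 median test coverage (%) ≈ 40; below-median file types: .go, .java. Among those, .go has the highest lines of code (k) (≈ 250).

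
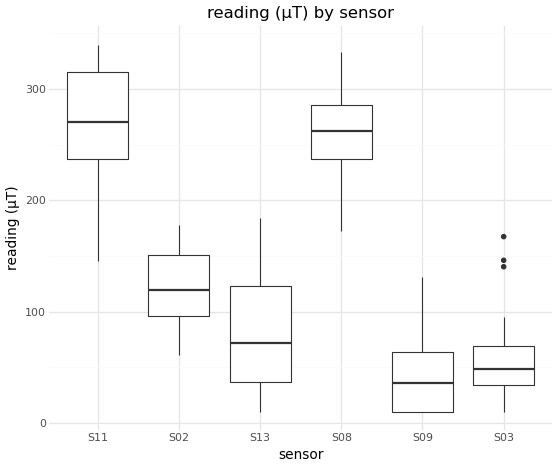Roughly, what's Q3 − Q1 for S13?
≈ 100

Q3 ≈ 125, Q1 ≈ 25; IQR ≈ 100.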